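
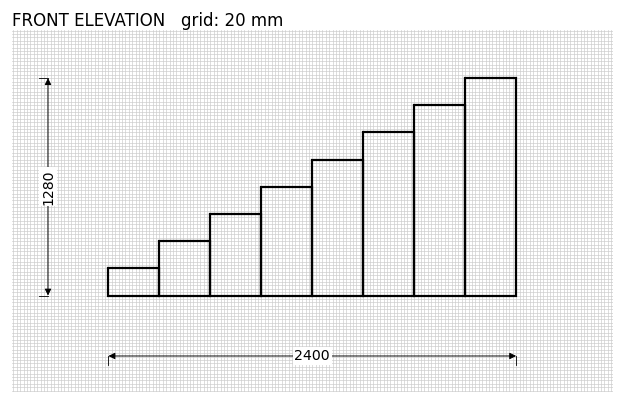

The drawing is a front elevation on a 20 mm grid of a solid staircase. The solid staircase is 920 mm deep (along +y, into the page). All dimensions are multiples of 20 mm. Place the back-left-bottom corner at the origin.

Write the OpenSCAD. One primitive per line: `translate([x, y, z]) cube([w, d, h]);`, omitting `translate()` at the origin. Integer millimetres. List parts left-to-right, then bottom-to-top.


cube([300, 920, 160]);
translate([300, 0, 0]) cube([300, 920, 320]);
translate([600, 0, 0]) cube([300, 920, 480]);
translate([900, 0, 0]) cube([300, 920, 640]);
translate([1200, 0, 0]) cube([300, 920, 800]);
translate([1500, 0, 0]) cube([300, 920, 960]);
translate([1800, 0, 0]) cube([300, 920, 1120]);
translate([2100, 0, 0]) cube([300, 920, 1280]);


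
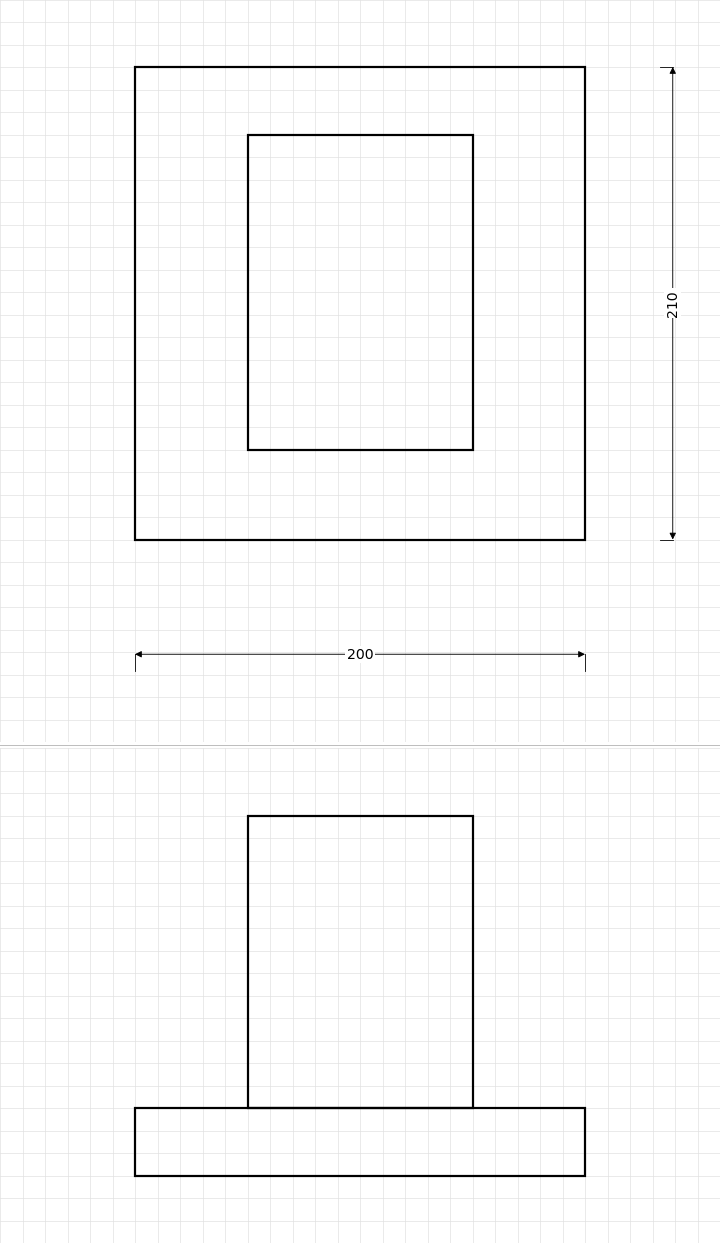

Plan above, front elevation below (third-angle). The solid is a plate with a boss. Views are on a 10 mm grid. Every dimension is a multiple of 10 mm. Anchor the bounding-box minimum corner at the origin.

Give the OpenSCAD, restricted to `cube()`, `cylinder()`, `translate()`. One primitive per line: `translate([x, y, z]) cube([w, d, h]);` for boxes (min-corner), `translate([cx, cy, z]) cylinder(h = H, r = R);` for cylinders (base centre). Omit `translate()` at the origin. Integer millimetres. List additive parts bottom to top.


cube([200, 210, 30]);
translate([50, 40, 30]) cube([100, 140, 130]);


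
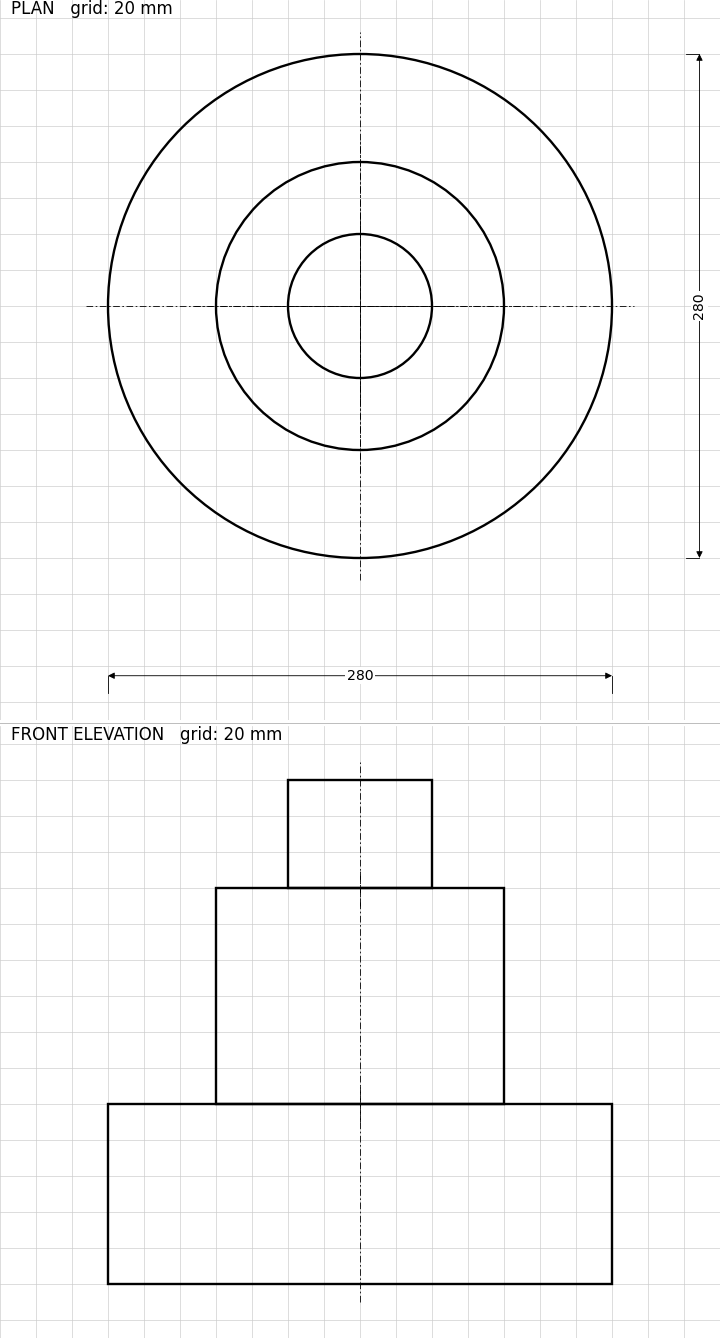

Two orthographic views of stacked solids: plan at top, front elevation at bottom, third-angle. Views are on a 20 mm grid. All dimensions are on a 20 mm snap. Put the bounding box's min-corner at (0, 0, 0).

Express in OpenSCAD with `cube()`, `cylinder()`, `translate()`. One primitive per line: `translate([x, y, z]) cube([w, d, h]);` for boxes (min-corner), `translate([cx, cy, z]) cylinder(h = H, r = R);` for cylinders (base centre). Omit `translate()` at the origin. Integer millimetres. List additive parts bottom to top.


translate([140, 140, 0]) cylinder(h = 100, r = 140);
translate([140, 140, 100]) cylinder(h = 120, r = 80);
translate([140, 140, 220]) cylinder(h = 60, r = 40);


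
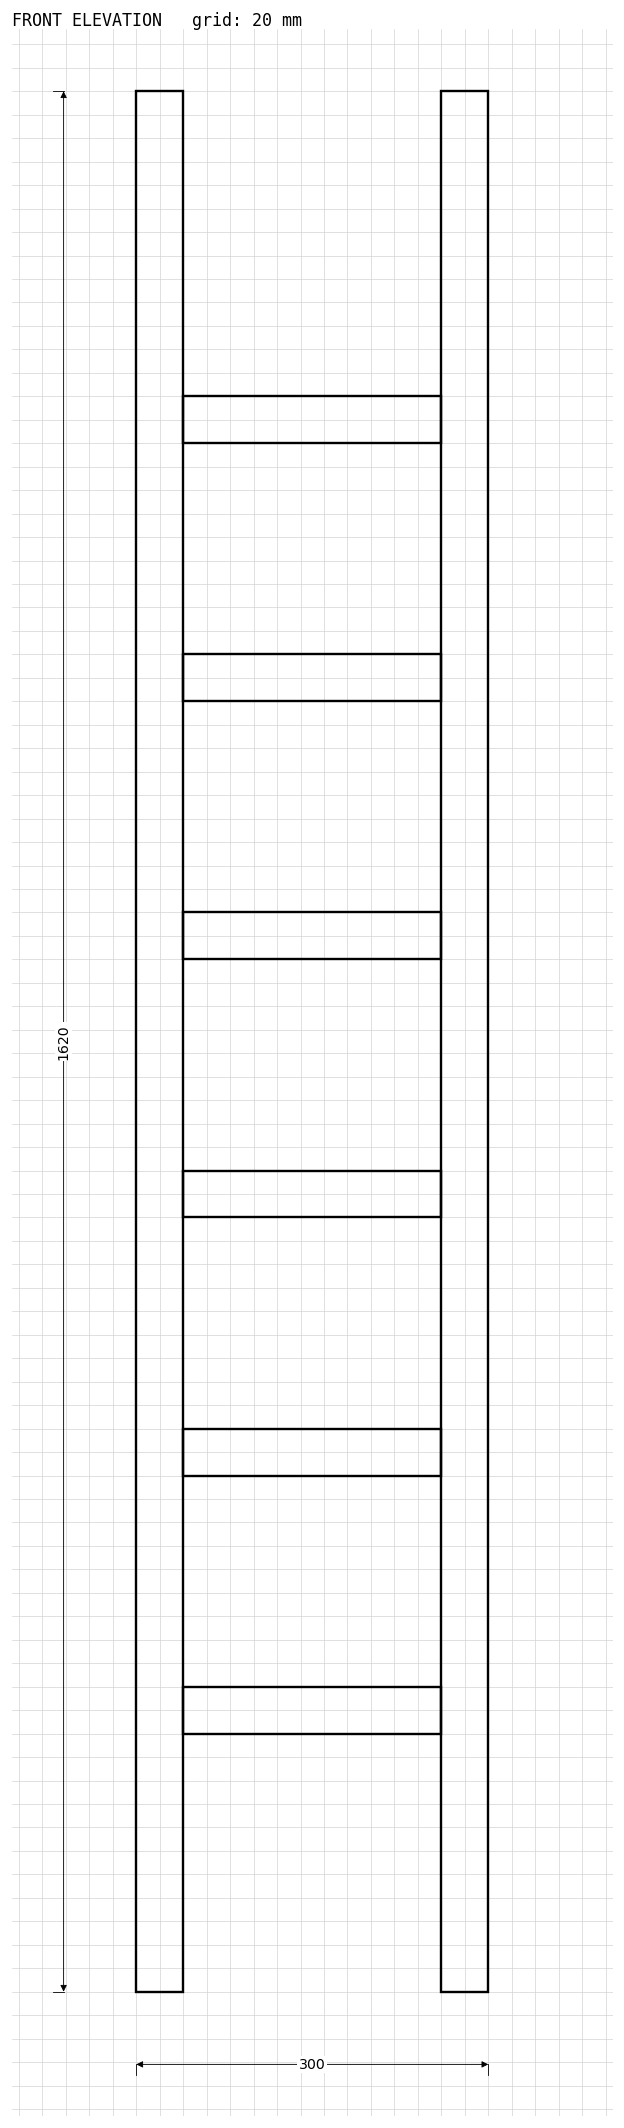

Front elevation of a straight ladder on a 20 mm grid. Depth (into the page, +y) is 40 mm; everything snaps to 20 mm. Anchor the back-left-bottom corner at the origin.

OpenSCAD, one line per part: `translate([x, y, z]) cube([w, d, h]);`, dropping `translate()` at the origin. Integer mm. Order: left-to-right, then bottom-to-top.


cube([40, 40, 1620]);
translate([40, 0, 220]) cube([220, 40, 40]);
translate([40, 0, 440]) cube([220, 40, 40]);
translate([40, 0, 660]) cube([220, 40, 40]);
translate([40, 0, 880]) cube([220, 40, 40]);
translate([40, 0, 1100]) cube([220, 40, 40]);
translate([40, 0, 1320]) cube([220, 40, 40]);
translate([260, 0, 0]) cube([40, 40, 1620]);


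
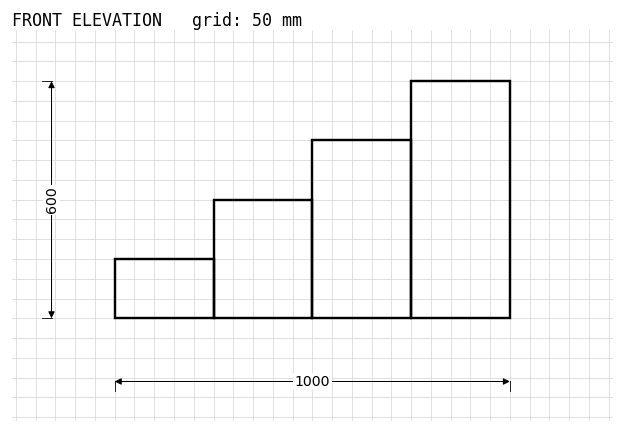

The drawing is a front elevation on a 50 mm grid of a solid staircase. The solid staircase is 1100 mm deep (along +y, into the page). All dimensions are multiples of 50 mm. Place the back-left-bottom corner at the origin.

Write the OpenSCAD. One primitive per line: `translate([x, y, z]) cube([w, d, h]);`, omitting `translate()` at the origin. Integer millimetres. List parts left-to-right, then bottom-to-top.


cube([250, 1100, 150]);
translate([250, 0, 0]) cube([250, 1100, 300]);
translate([500, 0, 0]) cube([250, 1100, 450]);
translate([750, 0, 0]) cube([250, 1100, 600]);


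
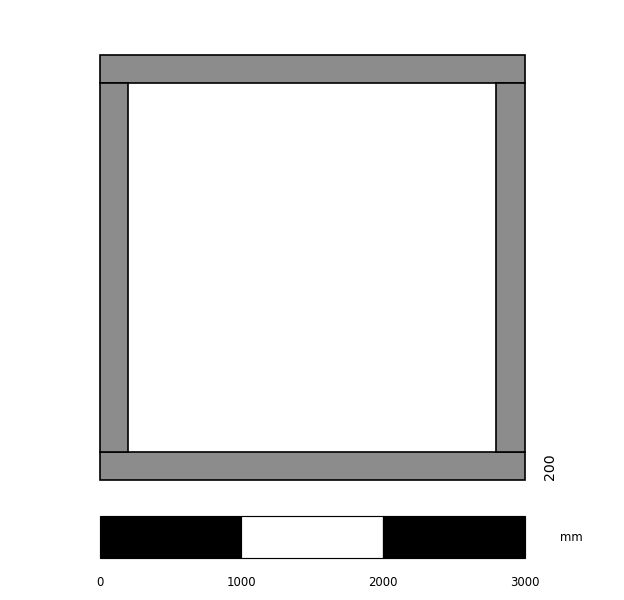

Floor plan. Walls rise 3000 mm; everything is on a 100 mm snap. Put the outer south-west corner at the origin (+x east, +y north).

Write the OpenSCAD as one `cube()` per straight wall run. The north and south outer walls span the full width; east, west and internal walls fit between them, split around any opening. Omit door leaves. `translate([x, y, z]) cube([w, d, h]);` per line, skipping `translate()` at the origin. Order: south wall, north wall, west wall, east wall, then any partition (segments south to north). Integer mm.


cube([3000, 200, 3000]);
translate([0, 2800, 0]) cube([3000, 200, 3000]);
translate([0, 200, 0]) cube([200, 2600, 3000]);
translate([2800, 200, 0]) cube([200, 2600, 3000]);


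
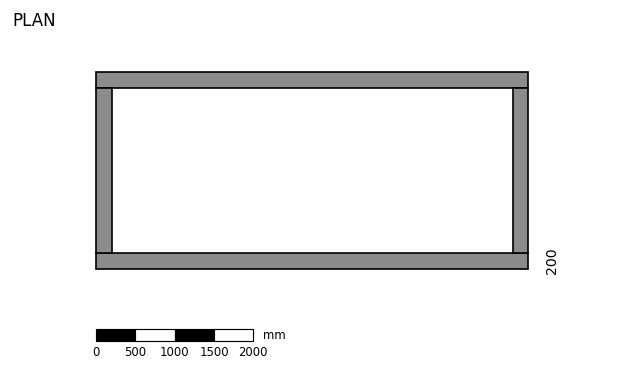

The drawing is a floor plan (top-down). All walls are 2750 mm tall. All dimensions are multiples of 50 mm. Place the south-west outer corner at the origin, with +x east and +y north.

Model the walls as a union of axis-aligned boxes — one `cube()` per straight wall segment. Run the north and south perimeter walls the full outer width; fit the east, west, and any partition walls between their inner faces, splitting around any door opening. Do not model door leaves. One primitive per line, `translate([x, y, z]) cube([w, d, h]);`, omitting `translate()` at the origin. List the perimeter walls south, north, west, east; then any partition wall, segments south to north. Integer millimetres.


cube([5500, 200, 2750]);
translate([0, 2300, 0]) cube([5500, 200, 2750]);
translate([0, 200, 0]) cube([200, 2100, 2750]);
translate([5300, 200, 0]) cube([200, 2100, 2750]);


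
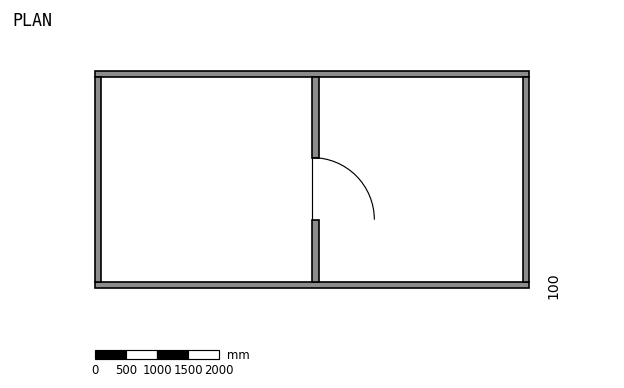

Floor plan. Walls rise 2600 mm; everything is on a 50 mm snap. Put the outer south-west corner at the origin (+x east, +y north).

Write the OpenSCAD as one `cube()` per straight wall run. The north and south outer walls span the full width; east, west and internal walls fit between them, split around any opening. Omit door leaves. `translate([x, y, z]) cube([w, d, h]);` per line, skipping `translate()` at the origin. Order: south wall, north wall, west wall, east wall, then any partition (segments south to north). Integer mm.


cube([7000, 100, 2600]);
translate([0, 3400, 0]) cube([7000, 100, 2600]);
translate([0, 100, 0]) cube([100, 3300, 2600]);
translate([6900, 100, 0]) cube([100, 3300, 2600]);
translate([3500, 100, 0]) cube([100, 1000, 2600]);
translate([3500, 2100, 0]) cube([100, 1300, 2600]);


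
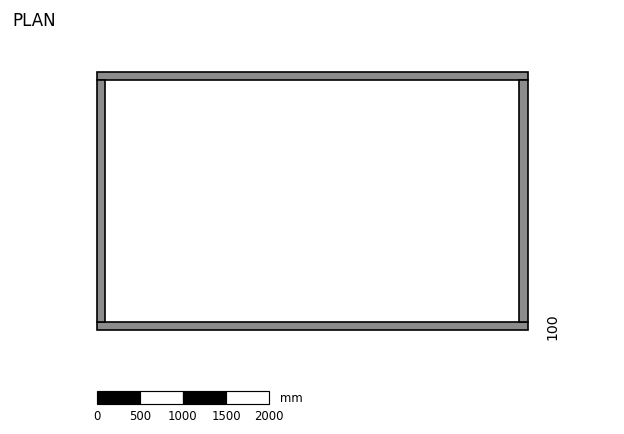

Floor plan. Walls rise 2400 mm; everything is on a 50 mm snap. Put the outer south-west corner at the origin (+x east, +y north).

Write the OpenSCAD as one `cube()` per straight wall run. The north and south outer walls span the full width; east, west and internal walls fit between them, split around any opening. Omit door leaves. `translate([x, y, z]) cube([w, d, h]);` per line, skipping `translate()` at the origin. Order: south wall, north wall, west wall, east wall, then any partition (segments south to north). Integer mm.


cube([5000, 100, 2400]);
translate([0, 2900, 0]) cube([5000, 100, 2400]);
translate([0, 100, 0]) cube([100, 2800, 2400]);
translate([4900, 100, 0]) cube([100, 2800, 2400]);


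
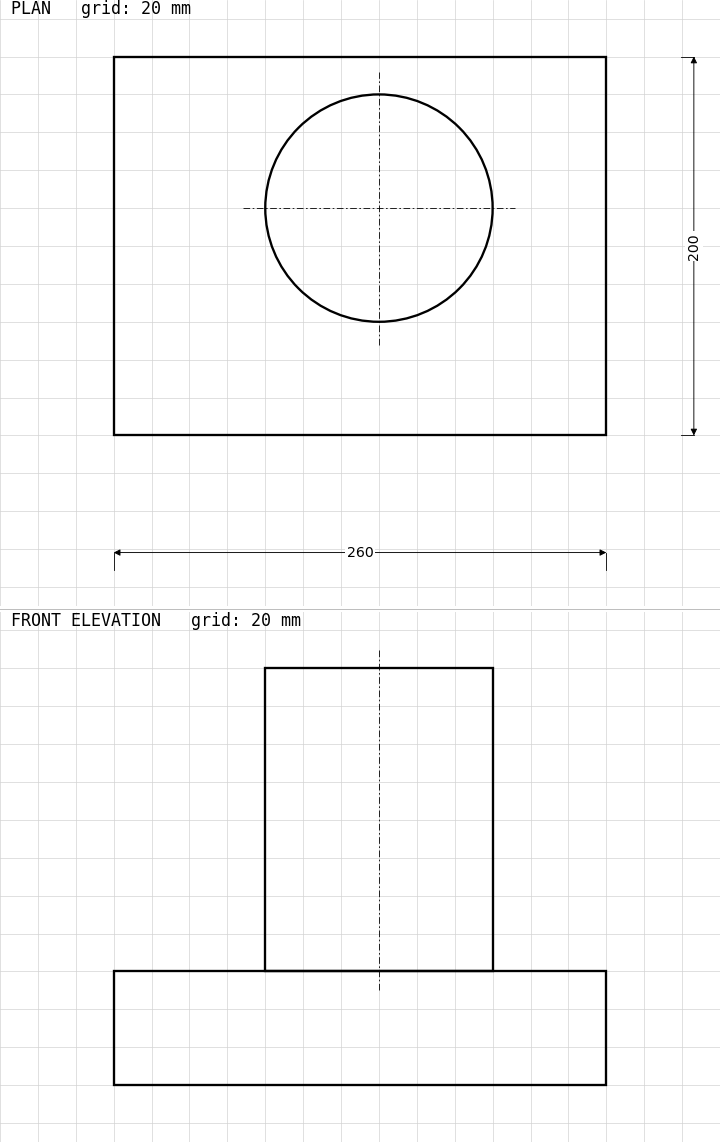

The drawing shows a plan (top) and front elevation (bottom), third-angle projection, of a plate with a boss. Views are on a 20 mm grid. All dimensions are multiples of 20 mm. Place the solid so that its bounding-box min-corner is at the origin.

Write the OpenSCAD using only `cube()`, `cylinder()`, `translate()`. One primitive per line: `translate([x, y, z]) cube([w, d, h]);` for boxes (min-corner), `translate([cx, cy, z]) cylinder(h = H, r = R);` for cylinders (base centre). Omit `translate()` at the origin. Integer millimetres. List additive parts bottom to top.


cube([260, 200, 60]);
translate([140, 120, 60]) cylinder(h = 160, r = 60);


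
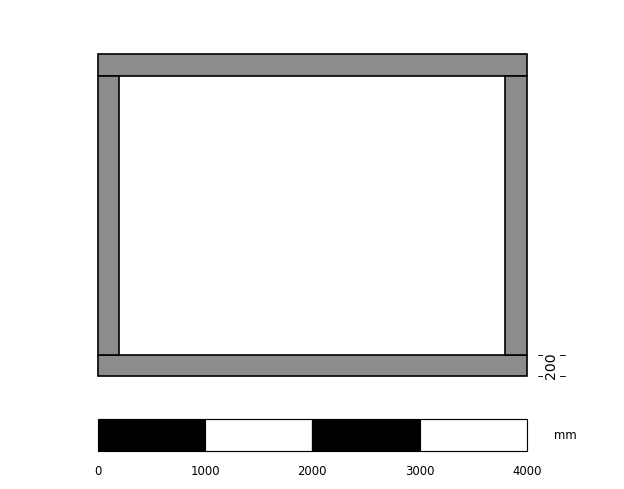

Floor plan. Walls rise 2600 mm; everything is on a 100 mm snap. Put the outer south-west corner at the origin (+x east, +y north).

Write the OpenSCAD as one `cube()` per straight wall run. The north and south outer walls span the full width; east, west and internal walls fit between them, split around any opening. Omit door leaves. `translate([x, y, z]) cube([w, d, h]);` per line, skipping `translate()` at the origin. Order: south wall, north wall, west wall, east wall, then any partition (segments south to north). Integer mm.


cube([4000, 200, 2600]);
translate([0, 2800, 0]) cube([4000, 200, 2600]);
translate([0, 200, 0]) cube([200, 2600, 2600]);
translate([3800, 200, 0]) cube([200, 2600, 2600]);


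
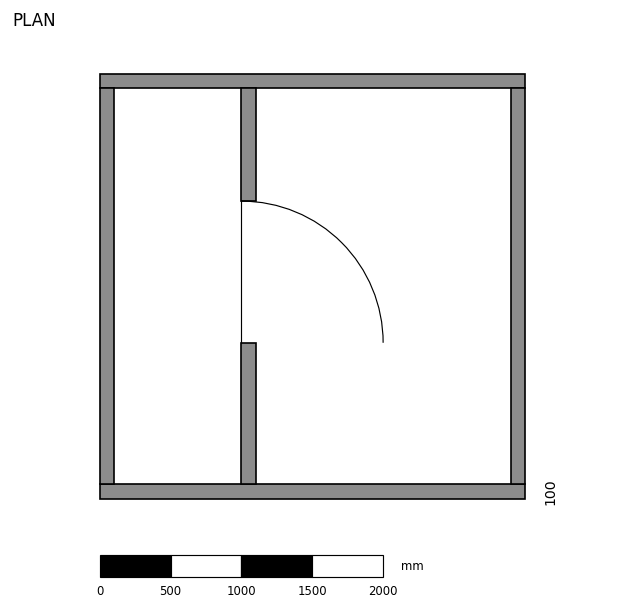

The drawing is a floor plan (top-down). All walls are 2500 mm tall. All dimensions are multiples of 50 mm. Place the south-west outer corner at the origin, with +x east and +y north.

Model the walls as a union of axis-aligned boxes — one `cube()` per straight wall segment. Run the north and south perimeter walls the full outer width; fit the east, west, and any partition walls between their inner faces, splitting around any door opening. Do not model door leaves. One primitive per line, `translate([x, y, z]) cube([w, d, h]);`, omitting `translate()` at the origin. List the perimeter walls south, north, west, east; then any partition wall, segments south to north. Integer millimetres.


cube([3000, 100, 2500]);
translate([0, 2900, 0]) cube([3000, 100, 2500]);
translate([0, 100, 0]) cube([100, 2800, 2500]);
translate([2900, 100, 0]) cube([100, 2800, 2500]);
translate([1000, 100, 0]) cube([100, 1000, 2500]);
translate([1000, 2100, 0]) cube([100, 800, 2500]);


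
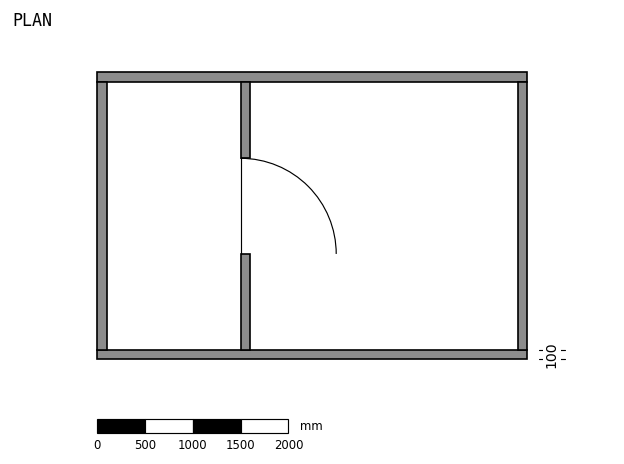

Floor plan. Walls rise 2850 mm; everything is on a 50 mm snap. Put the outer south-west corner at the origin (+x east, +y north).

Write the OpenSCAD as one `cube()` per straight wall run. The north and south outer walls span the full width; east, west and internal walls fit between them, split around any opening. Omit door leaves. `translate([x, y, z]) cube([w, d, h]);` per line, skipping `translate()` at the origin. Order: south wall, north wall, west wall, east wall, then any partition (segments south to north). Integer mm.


cube([4500, 100, 2850]);
translate([0, 2900, 0]) cube([4500, 100, 2850]);
translate([0, 100, 0]) cube([100, 2800, 2850]);
translate([4400, 100, 0]) cube([100, 2800, 2850]);
translate([1500, 100, 0]) cube([100, 1000, 2850]);
translate([1500, 2100, 0]) cube([100, 800, 2850]);


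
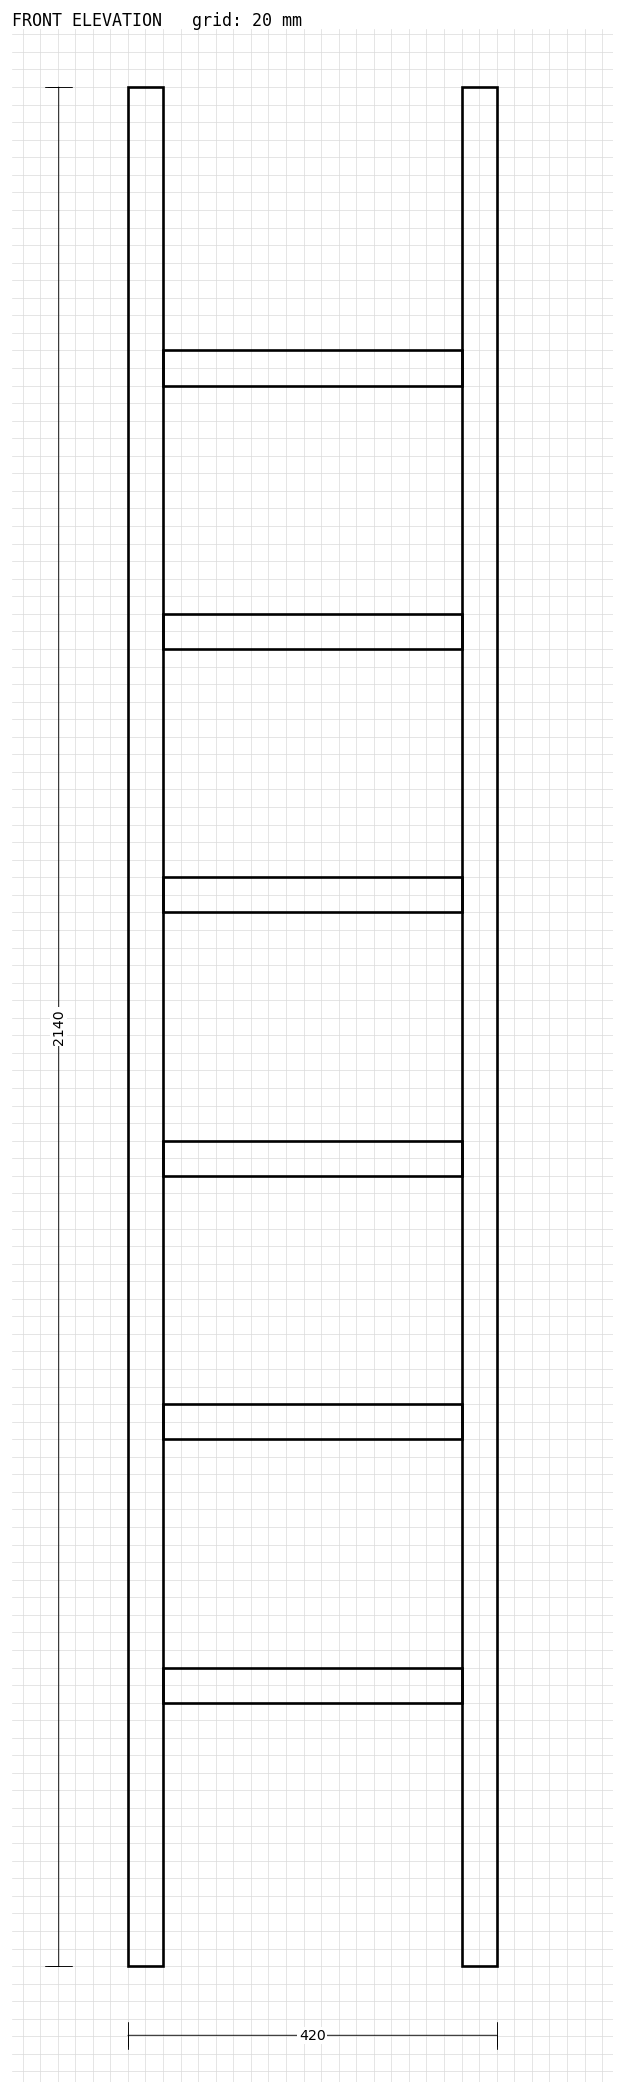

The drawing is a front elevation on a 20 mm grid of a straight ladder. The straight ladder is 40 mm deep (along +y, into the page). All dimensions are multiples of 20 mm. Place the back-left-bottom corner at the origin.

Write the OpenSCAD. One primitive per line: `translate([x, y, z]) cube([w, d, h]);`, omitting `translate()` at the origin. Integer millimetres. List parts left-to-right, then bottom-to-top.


cube([40, 40, 2140]);
translate([40, 0, 300]) cube([340, 40, 40]);
translate([40, 0, 600]) cube([340, 40, 40]);
translate([40, 0, 900]) cube([340, 40, 40]);
translate([40, 0, 1200]) cube([340, 40, 40]);
translate([40, 0, 1500]) cube([340, 40, 40]);
translate([40, 0, 1800]) cube([340, 40, 40]);
translate([380, 0, 0]) cube([40, 40, 2140]);


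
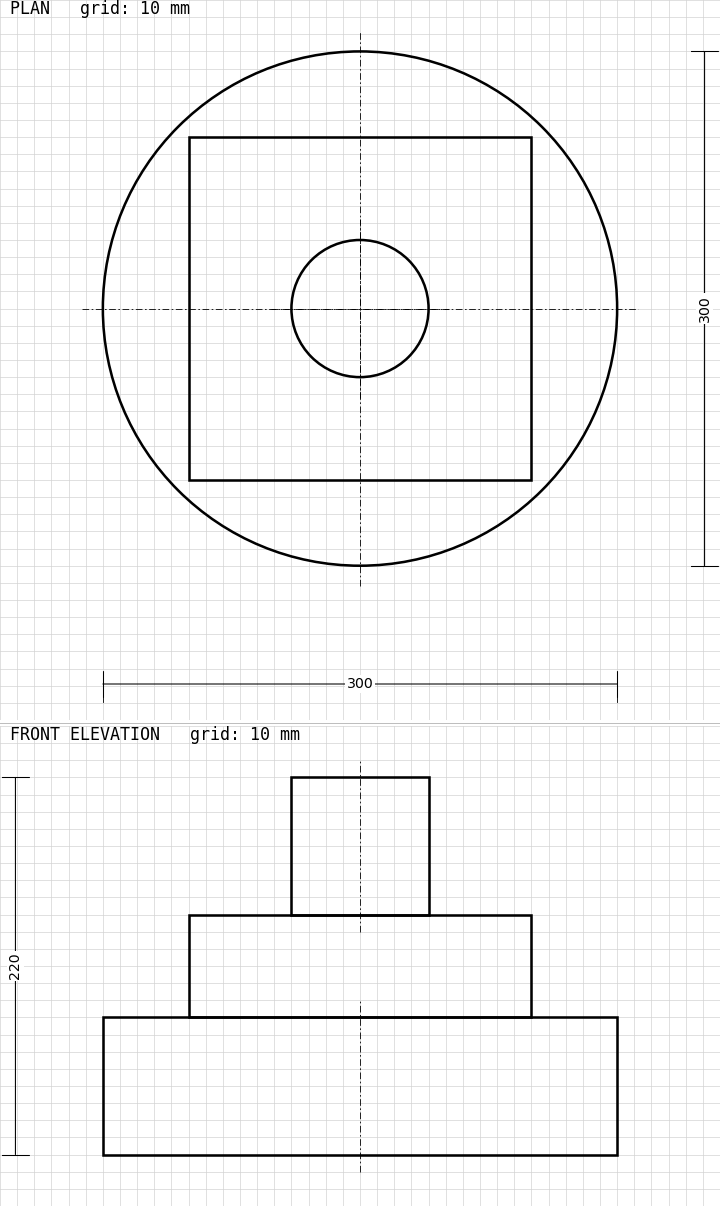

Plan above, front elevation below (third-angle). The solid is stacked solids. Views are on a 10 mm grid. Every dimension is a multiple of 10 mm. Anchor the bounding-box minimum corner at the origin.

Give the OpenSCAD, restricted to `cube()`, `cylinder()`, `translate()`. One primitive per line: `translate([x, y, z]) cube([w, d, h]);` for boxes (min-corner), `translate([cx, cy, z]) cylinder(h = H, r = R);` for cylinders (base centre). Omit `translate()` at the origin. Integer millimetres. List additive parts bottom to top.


translate([150, 150, 0]) cylinder(h = 80, r = 150);
translate([50, 50, 80]) cube([200, 200, 60]);
translate([150, 150, 140]) cylinder(h = 80, r = 40);


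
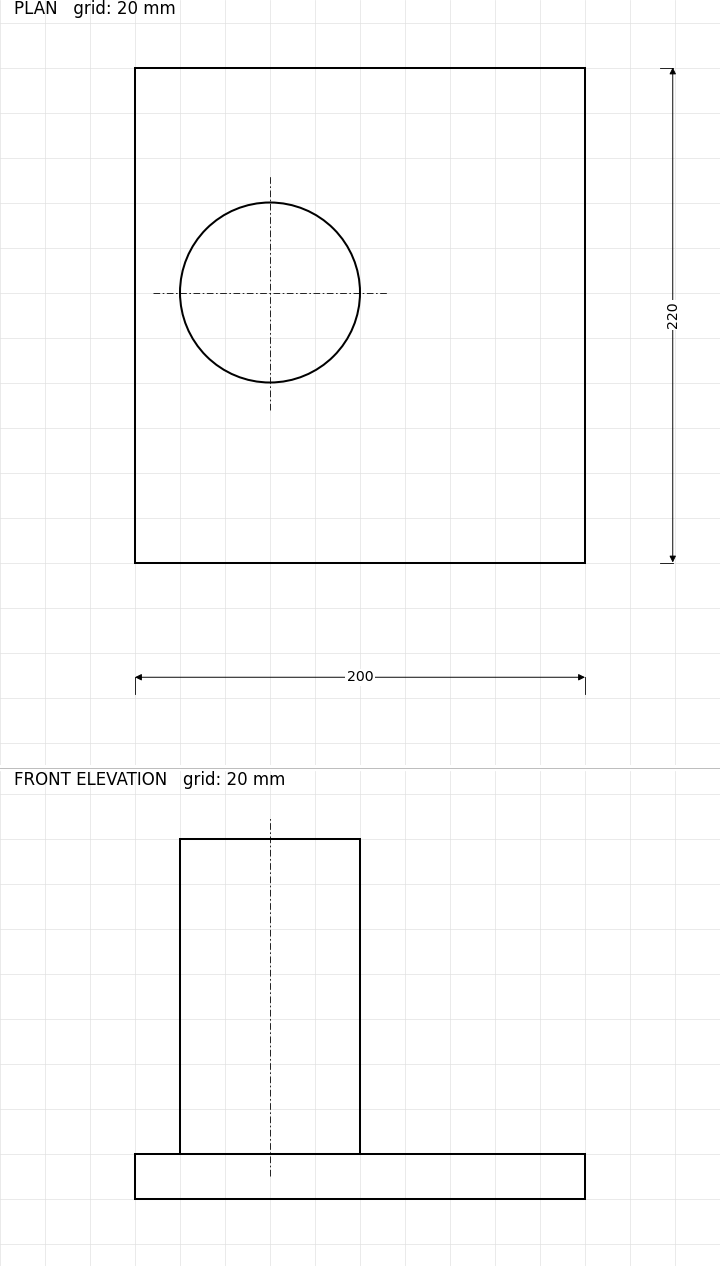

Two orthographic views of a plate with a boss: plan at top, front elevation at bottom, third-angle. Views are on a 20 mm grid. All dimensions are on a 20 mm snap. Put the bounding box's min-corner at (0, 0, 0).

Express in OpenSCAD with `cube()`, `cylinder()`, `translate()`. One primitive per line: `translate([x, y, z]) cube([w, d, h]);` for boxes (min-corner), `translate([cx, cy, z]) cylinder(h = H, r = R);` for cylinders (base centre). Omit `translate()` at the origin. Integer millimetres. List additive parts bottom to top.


cube([200, 220, 20]);
translate([60, 120, 20]) cylinder(h = 140, r = 40);


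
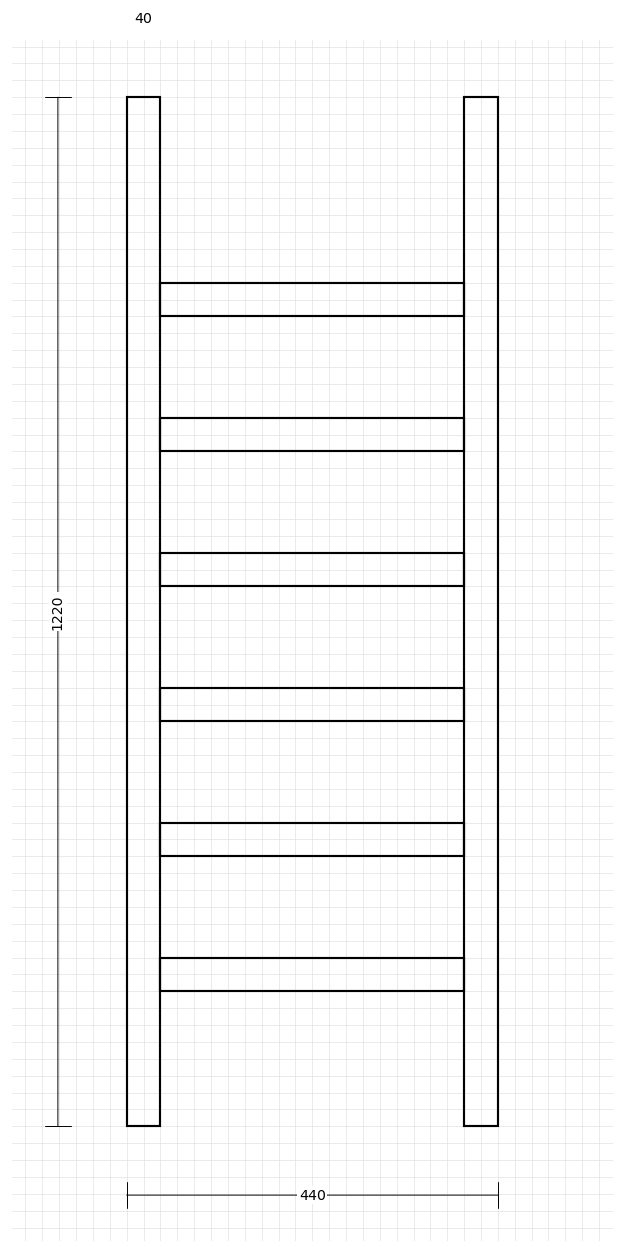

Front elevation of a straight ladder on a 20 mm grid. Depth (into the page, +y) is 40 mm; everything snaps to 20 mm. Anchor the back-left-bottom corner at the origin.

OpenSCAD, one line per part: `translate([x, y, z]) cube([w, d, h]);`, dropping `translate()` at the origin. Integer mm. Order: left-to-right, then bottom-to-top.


cube([40, 40, 1220]);
translate([40, 0, 160]) cube([360, 40, 40]);
translate([40, 0, 320]) cube([360, 40, 40]);
translate([40, 0, 480]) cube([360, 40, 40]);
translate([40, 0, 640]) cube([360, 40, 40]);
translate([40, 0, 800]) cube([360, 40, 40]);
translate([40, 0, 960]) cube([360, 40, 40]);
translate([400, 0, 0]) cube([40, 40, 1220]);


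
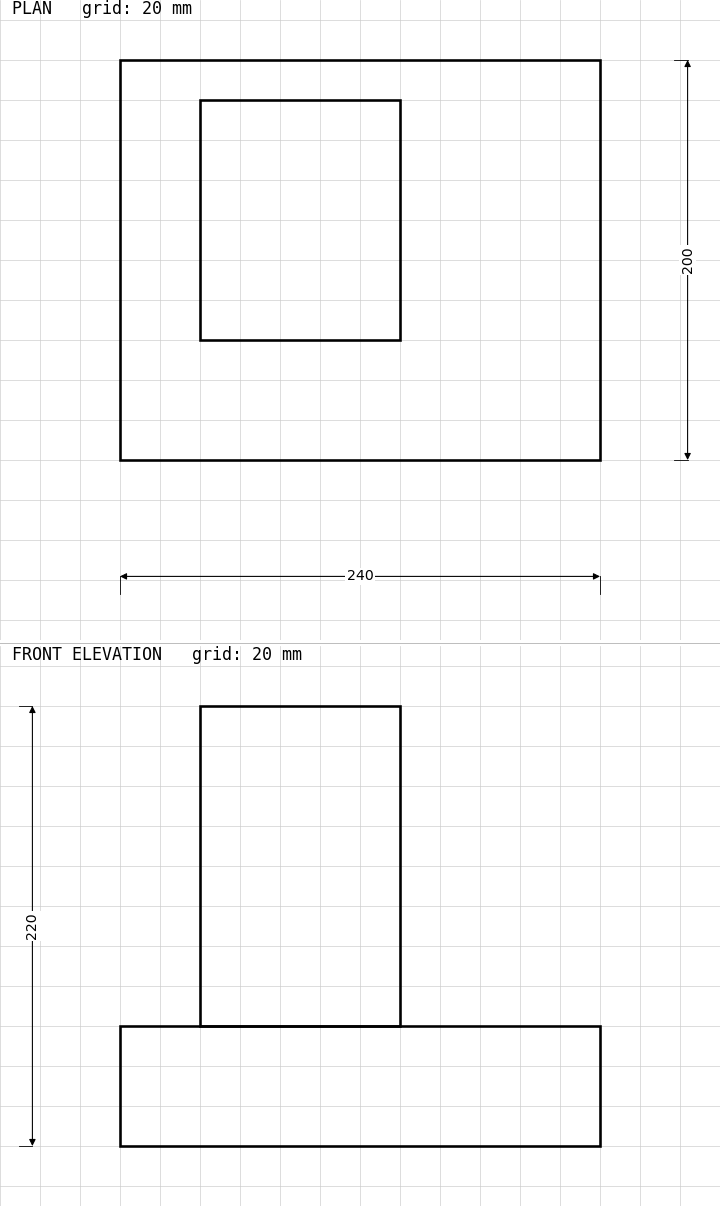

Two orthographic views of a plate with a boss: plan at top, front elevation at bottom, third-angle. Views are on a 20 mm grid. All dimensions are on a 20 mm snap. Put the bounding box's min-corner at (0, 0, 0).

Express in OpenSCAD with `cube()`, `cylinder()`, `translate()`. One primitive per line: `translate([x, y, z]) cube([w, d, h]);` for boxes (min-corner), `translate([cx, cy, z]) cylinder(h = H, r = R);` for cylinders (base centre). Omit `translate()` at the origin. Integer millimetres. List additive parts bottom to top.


cube([240, 200, 60]);
translate([40, 60, 60]) cube([100, 120, 160]);


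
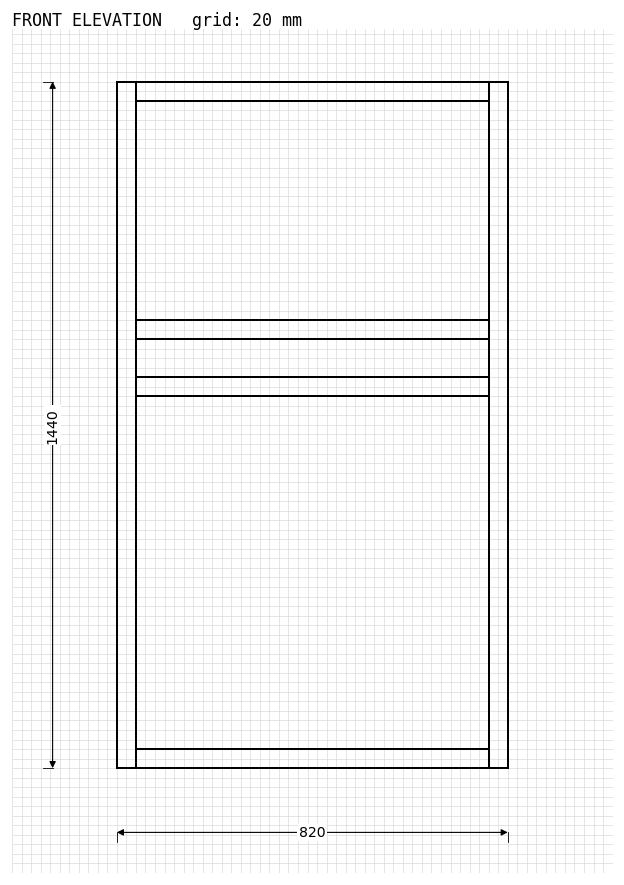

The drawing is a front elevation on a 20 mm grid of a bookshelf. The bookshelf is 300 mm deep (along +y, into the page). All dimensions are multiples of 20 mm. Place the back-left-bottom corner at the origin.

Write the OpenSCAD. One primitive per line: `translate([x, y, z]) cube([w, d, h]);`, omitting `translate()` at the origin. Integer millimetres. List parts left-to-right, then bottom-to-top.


cube([40, 300, 1440]);
translate([40, 0, 0]) cube([740, 300, 40]);
translate([40, 0, 780]) cube([740, 300, 40]);
translate([40, 0, 900]) cube([740, 300, 40]);
translate([40, 0, 1400]) cube([740, 300, 40]);
translate([780, 0, 0]) cube([40, 300, 1440]);


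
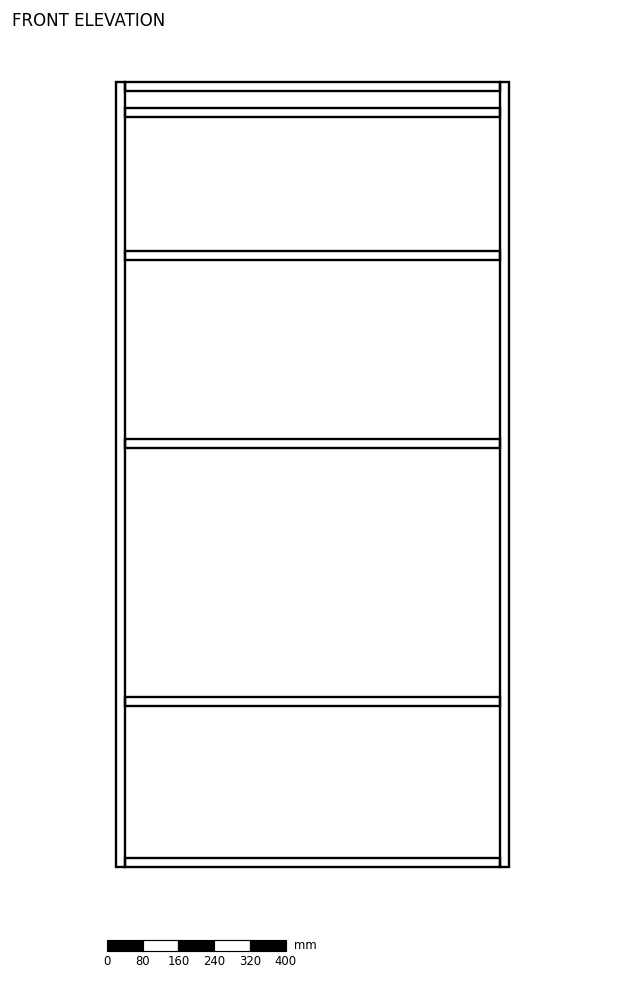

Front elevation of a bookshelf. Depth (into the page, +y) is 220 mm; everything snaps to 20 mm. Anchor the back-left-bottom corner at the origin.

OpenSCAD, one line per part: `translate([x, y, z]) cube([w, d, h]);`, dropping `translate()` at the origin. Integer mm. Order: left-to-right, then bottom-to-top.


cube([20, 220, 1760]);
translate([20, 0, 0]) cube([840, 220, 20]);
translate([20, 0, 360]) cube([840, 220, 20]);
translate([20, 0, 940]) cube([840, 220, 20]);
translate([20, 0, 1360]) cube([840, 220, 20]);
translate([20, 0, 1680]) cube([840, 220, 20]);
translate([20, 0, 1740]) cube([840, 220, 20]);
translate([860, 0, 0]) cube([20, 220, 1760]);


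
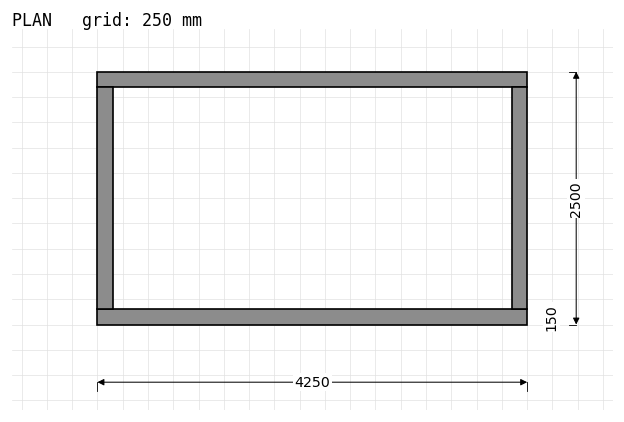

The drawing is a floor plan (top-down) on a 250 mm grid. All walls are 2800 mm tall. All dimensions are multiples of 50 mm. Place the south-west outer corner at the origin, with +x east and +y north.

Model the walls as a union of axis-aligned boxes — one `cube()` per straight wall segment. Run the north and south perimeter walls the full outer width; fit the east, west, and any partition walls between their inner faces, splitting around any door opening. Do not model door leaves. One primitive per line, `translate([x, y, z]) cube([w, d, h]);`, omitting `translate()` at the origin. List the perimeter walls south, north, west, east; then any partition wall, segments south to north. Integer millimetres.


cube([4250, 150, 2800]);
translate([0, 2350, 0]) cube([4250, 150, 2800]);
translate([0, 150, 0]) cube([150, 2200, 2800]);
translate([4100, 150, 0]) cube([150, 2200, 2800]);


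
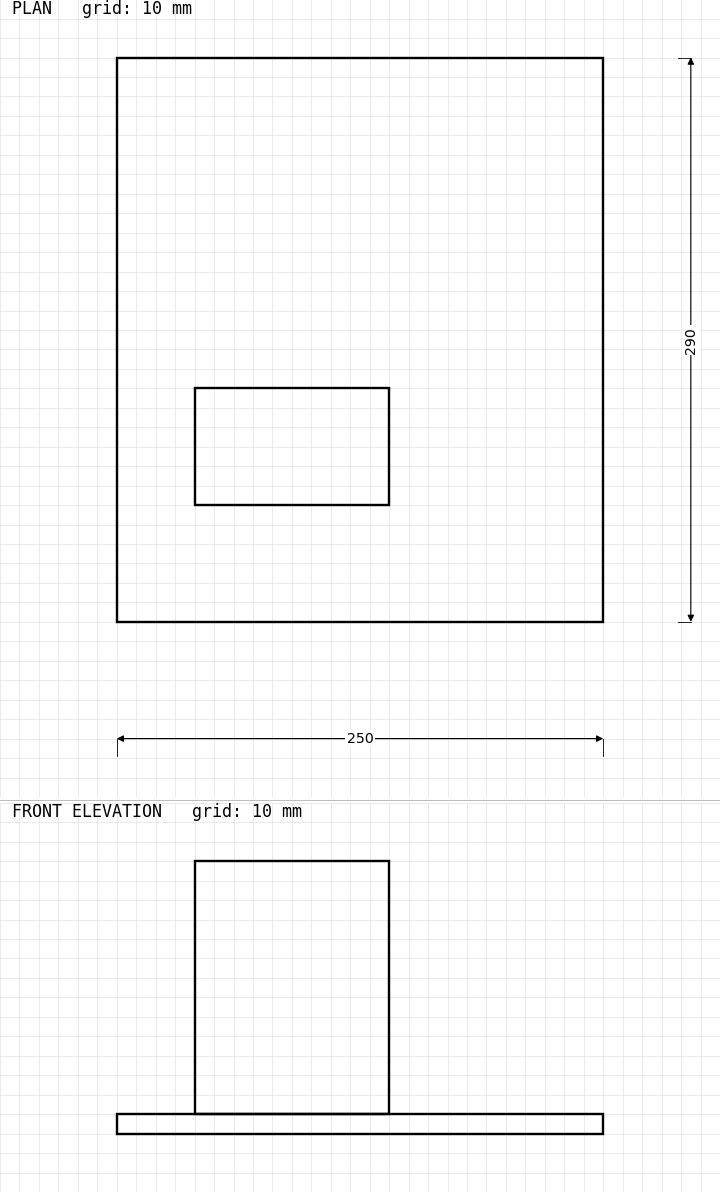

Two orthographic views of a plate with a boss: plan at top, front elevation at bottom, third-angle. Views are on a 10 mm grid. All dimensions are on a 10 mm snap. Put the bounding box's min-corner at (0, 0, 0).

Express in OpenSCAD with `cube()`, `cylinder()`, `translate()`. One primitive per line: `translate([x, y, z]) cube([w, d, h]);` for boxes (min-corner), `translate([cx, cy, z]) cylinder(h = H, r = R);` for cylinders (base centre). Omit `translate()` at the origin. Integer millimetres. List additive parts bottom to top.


cube([250, 290, 10]);
translate([40, 60, 10]) cube([100, 60, 130]);


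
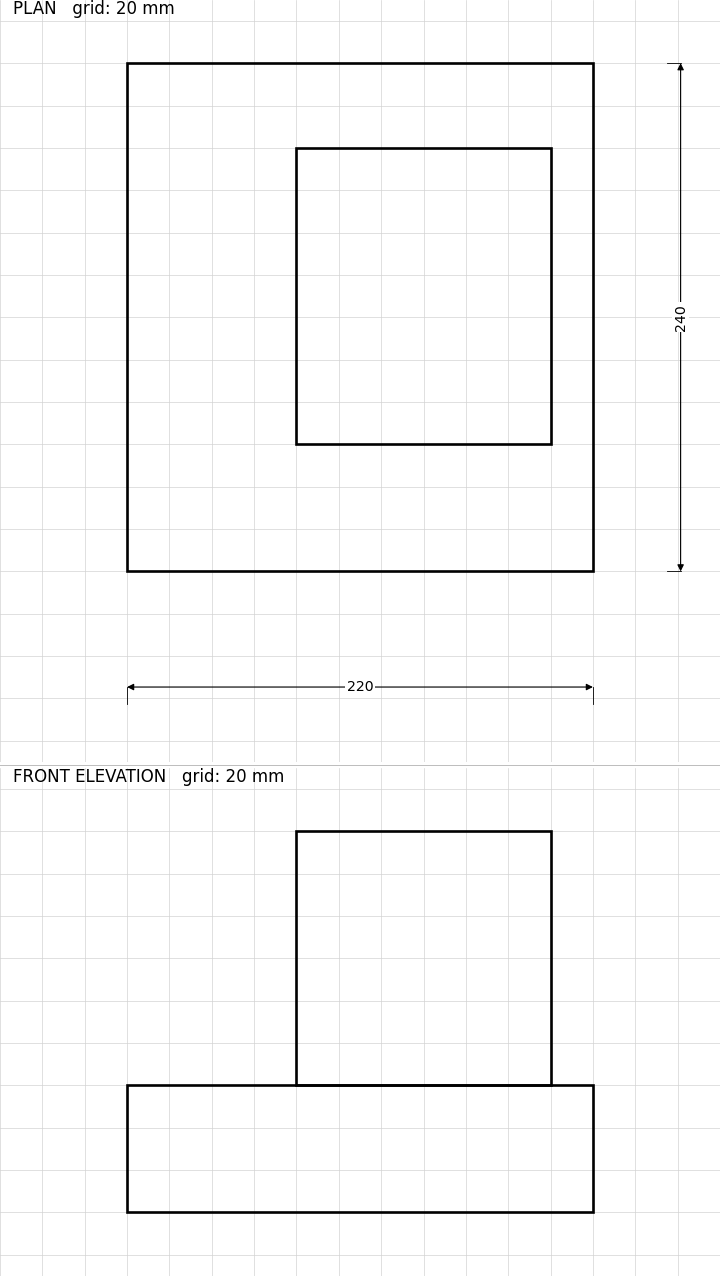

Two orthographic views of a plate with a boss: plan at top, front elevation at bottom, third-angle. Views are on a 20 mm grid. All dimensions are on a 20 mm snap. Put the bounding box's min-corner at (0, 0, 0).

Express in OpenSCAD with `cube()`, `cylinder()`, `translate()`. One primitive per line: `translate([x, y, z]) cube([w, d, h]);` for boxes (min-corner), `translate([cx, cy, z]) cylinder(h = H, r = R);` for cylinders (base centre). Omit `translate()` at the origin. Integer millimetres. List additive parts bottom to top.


cube([220, 240, 60]);
translate([80, 60, 60]) cube([120, 140, 120]);


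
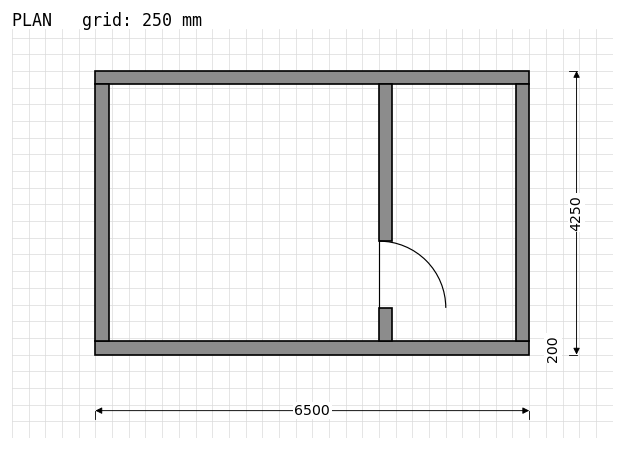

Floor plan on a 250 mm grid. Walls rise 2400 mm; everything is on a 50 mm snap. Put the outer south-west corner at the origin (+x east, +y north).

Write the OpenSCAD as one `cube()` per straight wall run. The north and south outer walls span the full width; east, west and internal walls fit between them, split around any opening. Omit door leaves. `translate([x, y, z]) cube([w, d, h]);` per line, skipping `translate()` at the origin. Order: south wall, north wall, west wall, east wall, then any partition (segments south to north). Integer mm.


cube([6500, 200, 2400]);
translate([0, 4050, 0]) cube([6500, 200, 2400]);
translate([0, 200, 0]) cube([200, 3850, 2400]);
translate([6300, 200, 0]) cube([200, 3850, 2400]);
translate([4250, 200, 0]) cube([200, 500, 2400]);
translate([4250, 1700, 0]) cube([200, 2350, 2400]);


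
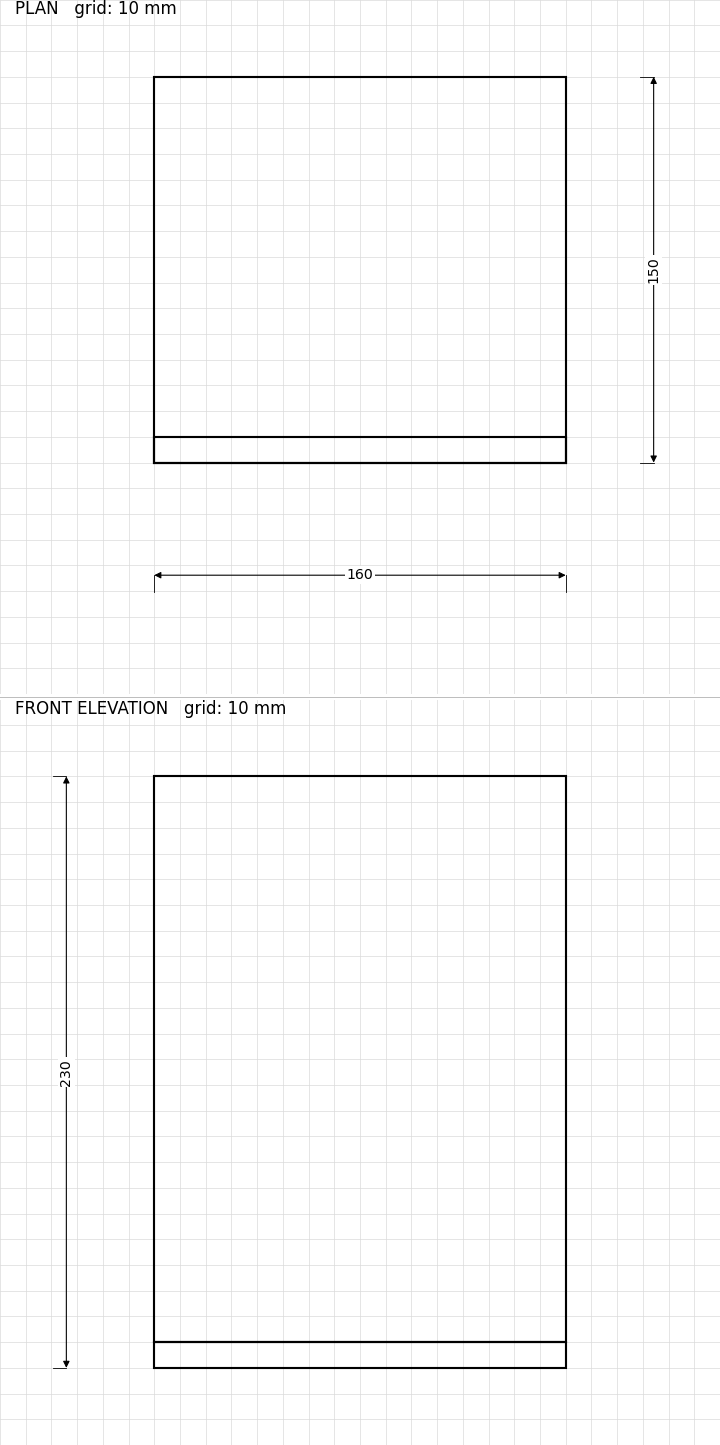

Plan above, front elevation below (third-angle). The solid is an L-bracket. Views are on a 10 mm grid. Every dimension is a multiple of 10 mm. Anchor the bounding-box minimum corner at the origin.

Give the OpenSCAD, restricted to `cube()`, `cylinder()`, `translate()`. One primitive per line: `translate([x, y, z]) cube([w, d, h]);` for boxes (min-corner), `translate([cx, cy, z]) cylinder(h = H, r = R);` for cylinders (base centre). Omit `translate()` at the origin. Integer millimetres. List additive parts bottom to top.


cube([160, 150, 10]);
translate([0, 0, 10]) cube([160, 10, 220]);


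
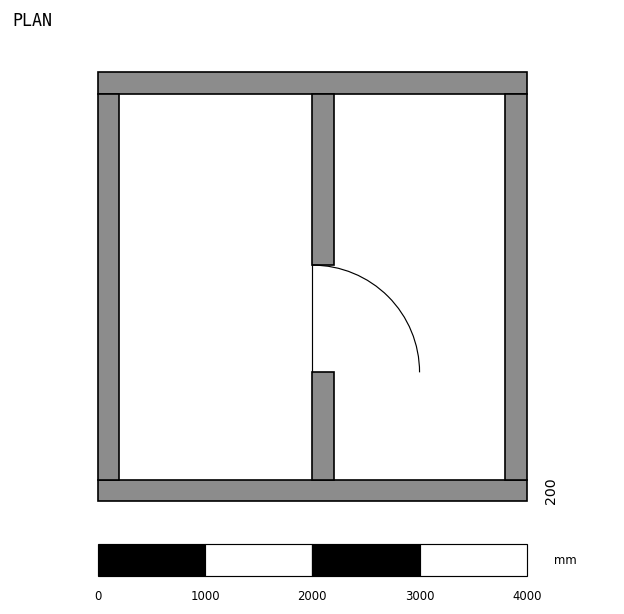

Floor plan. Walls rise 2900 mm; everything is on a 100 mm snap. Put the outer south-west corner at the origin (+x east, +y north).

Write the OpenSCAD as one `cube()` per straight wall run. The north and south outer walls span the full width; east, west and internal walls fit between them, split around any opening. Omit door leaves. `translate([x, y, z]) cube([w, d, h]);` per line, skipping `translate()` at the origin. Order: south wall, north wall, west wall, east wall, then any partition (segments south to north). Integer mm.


cube([4000, 200, 2900]);
translate([0, 3800, 0]) cube([4000, 200, 2900]);
translate([0, 200, 0]) cube([200, 3600, 2900]);
translate([3800, 200, 0]) cube([200, 3600, 2900]);
translate([2000, 200, 0]) cube([200, 1000, 2900]);
translate([2000, 2200, 0]) cube([200, 1600, 2900]);


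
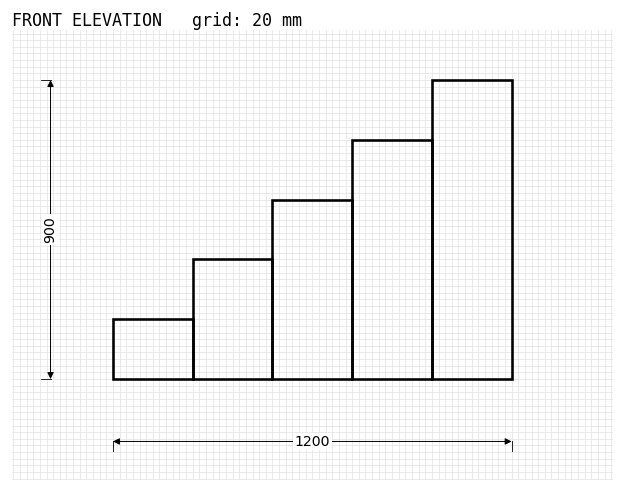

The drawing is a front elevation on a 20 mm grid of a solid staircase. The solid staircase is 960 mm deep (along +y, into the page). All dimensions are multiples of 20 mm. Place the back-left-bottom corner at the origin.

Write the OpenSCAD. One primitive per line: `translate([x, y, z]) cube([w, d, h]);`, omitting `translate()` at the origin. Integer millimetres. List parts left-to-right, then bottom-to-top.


cube([240, 960, 180]);
translate([240, 0, 0]) cube([240, 960, 360]);
translate([480, 0, 0]) cube([240, 960, 540]);
translate([720, 0, 0]) cube([240, 960, 720]);
translate([960, 0, 0]) cube([240, 960, 900]);


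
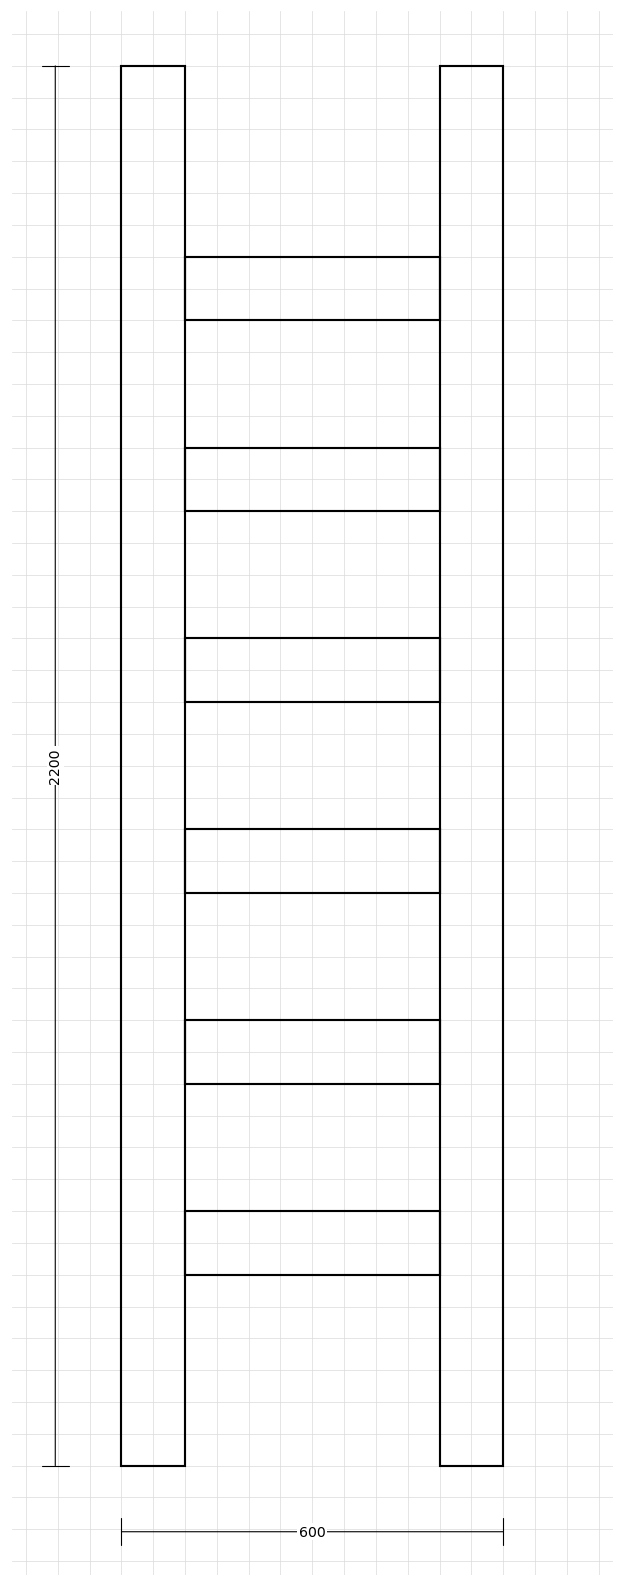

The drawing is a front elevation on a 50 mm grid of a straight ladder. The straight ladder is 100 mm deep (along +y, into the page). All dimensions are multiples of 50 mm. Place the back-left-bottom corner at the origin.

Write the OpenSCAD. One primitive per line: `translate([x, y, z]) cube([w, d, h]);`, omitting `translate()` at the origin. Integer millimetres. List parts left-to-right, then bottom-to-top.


cube([100, 100, 2200]);
translate([100, 0, 300]) cube([400, 100, 100]);
translate([100, 0, 600]) cube([400, 100, 100]);
translate([100, 0, 900]) cube([400, 100, 100]);
translate([100, 0, 1200]) cube([400, 100, 100]);
translate([100, 0, 1500]) cube([400, 100, 100]);
translate([100, 0, 1800]) cube([400, 100, 100]);
translate([500, 0, 0]) cube([100, 100, 2200]);


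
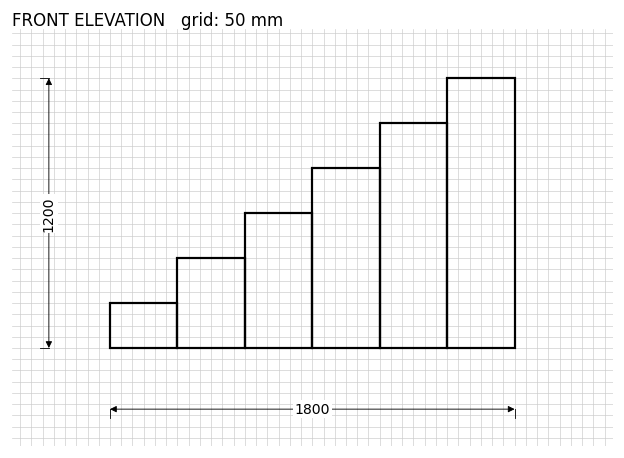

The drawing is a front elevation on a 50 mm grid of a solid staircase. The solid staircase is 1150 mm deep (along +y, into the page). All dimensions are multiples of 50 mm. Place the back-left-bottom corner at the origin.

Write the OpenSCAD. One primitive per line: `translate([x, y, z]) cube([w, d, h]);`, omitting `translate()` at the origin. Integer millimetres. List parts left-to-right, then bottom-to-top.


cube([300, 1150, 200]);
translate([300, 0, 0]) cube([300, 1150, 400]);
translate([600, 0, 0]) cube([300, 1150, 600]);
translate([900, 0, 0]) cube([300, 1150, 800]);
translate([1200, 0, 0]) cube([300, 1150, 1000]);
translate([1500, 0, 0]) cube([300, 1150, 1200]);


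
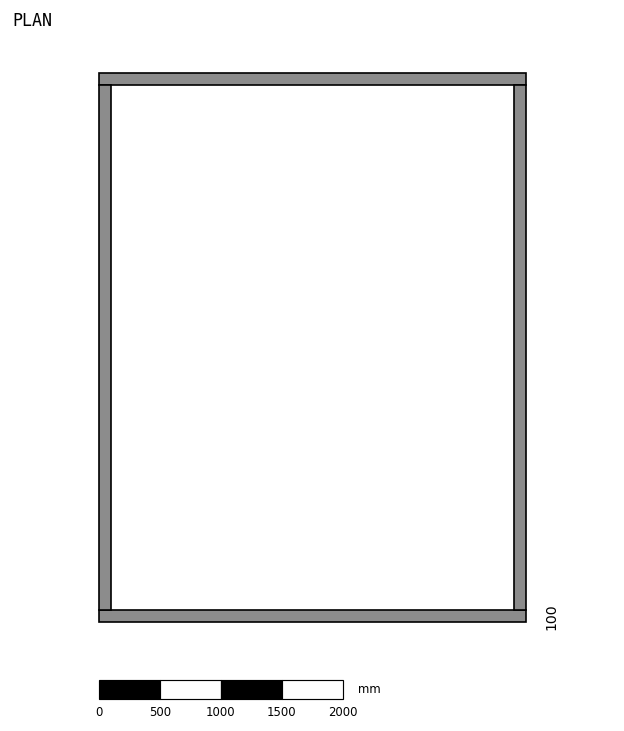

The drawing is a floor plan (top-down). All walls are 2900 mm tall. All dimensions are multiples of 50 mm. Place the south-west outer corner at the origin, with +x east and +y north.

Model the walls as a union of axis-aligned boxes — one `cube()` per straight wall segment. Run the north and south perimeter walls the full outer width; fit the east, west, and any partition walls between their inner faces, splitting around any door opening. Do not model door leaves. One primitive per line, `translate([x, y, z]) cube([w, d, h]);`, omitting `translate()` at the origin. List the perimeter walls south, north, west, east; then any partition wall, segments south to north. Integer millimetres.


cube([3500, 100, 2900]);
translate([0, 4400, 0]) cube([3500, 100, 2900]);
translate([0, 100, 0]) cube([100, 4300, 2900]);
translate([3400, 100, 0]) cube([100, 4300, 2900]);


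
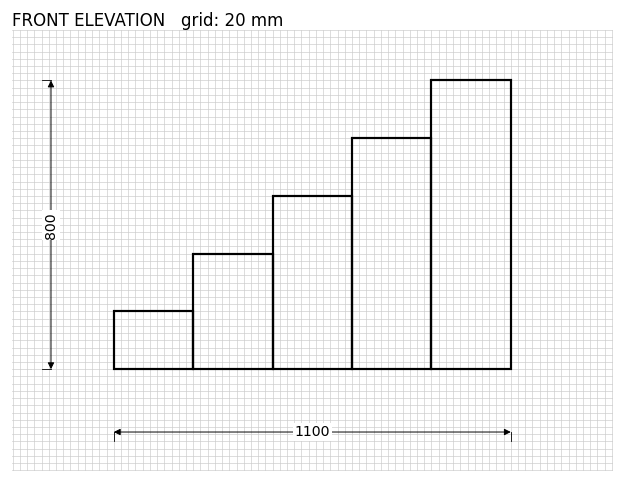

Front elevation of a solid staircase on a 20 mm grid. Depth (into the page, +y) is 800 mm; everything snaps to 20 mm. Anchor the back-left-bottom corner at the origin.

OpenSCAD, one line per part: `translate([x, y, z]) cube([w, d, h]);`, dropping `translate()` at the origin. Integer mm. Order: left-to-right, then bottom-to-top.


cube([220, 800, 160]);
translate([220, 0, 0]) cube([220, 800, 320]);
translate([440, 0, 0]) cube([220, 800, 480]);
translate([660, 0, 0]) cube([220, 800, 640]);
translate([880, 0, 0]) cube([220, 800, 800]);


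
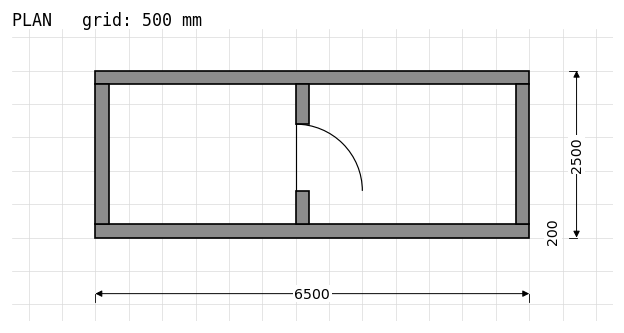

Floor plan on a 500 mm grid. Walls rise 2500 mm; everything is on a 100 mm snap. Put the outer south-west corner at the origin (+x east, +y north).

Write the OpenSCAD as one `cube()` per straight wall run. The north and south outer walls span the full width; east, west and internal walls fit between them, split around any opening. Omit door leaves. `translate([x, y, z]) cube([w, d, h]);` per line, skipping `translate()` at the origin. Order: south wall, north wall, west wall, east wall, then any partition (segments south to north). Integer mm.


cube([6500, 200, 2500]);
translate([0, 2300, 0]) cube([6500, 200, 2500]);
translate([0, 200, 0]) cube([200, 2100, 2500]);
translate([6300, 200, 0]) cube([200, 2100, 2500]);
translate([3000, 200, 0]) cube([200, 500, 2500]);
translate([3000, 1700, 0]) cube([200, 600, 2500]);


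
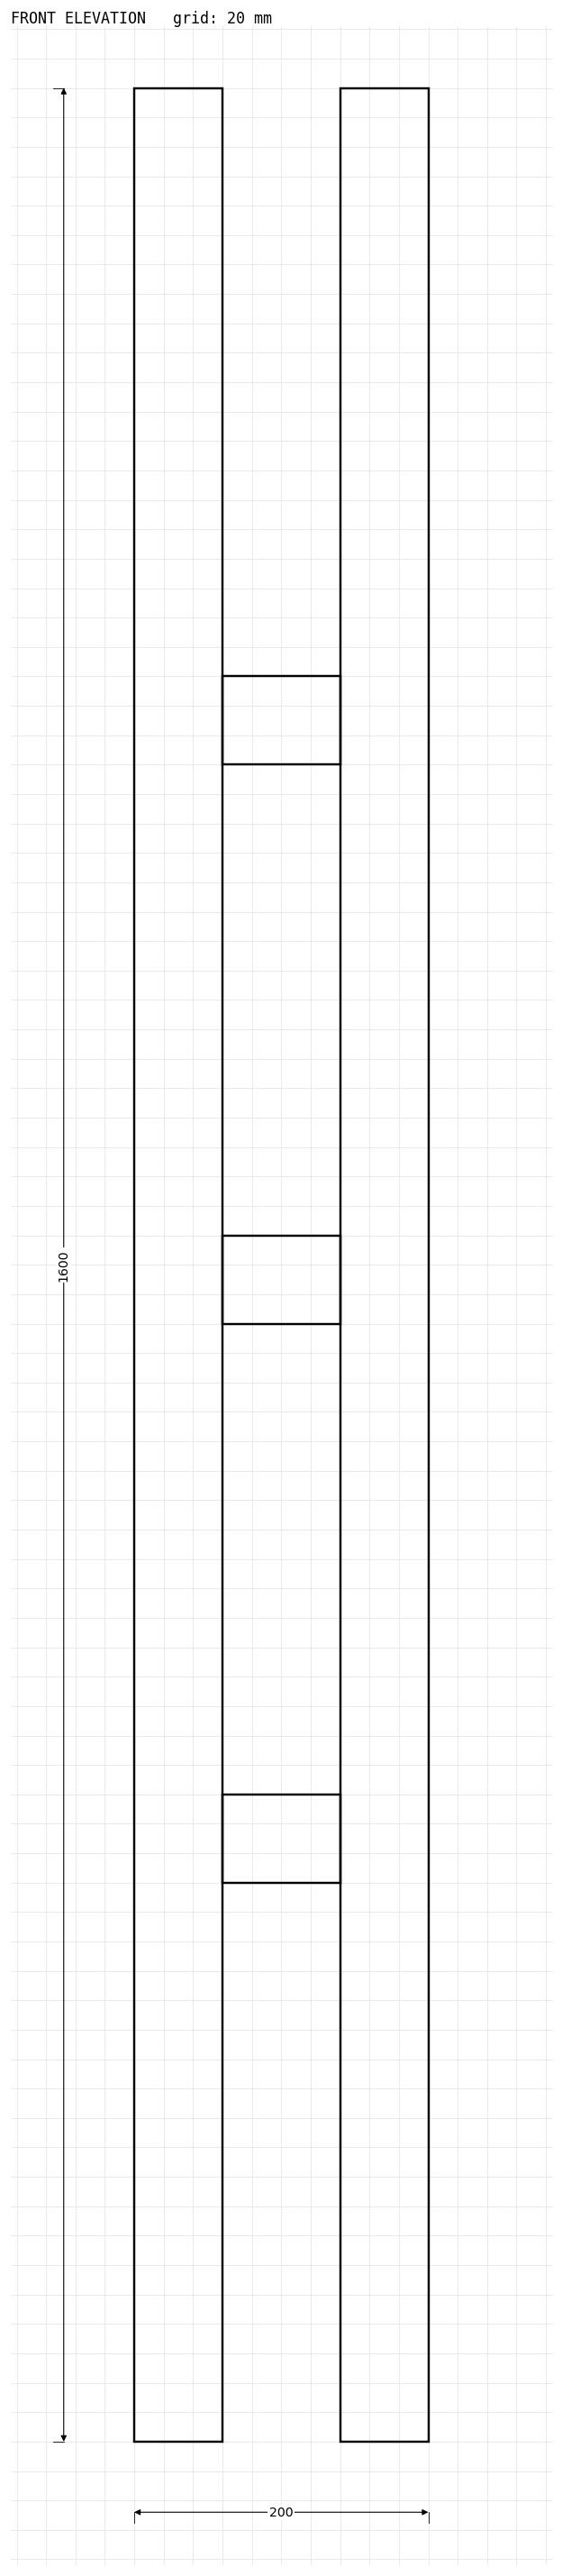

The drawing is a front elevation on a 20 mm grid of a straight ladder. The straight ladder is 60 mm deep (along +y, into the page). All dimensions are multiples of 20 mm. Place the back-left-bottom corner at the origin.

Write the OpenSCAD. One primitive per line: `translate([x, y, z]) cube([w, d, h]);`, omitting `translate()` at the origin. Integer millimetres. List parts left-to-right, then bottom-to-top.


cube([60, 60, 1600]);
translate([60, 0, 380]) cube([80, 60, 60]);
translate([60, 0, 760]) cube([80, 60, 60]);
translate([60, 0, 1140]) cube([80, 60, 60]);
translate([140, 0, 0]) cube([60, 60, 1600]);


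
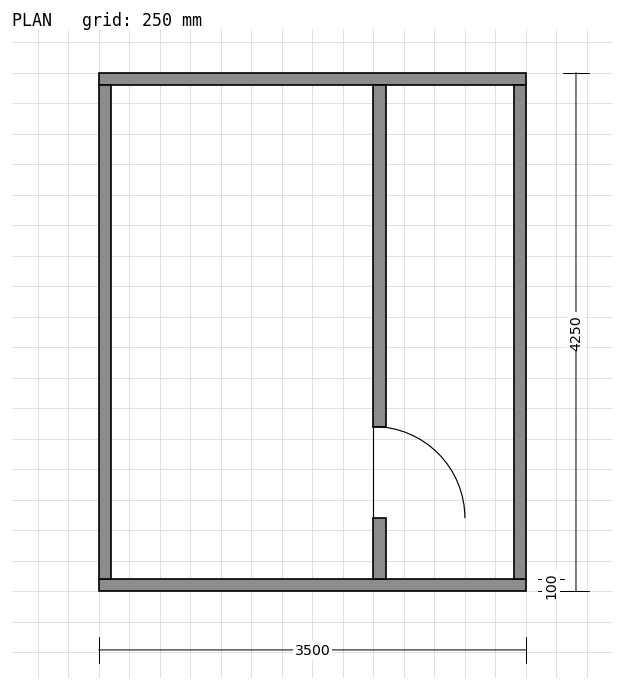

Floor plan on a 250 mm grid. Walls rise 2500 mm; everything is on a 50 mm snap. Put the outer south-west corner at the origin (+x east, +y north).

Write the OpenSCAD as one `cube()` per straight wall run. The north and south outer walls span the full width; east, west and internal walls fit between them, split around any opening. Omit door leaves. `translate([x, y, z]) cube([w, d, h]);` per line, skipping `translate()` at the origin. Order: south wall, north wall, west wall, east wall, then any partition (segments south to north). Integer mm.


cube([3500, 100, 2500]);
translate([0, 4150, 0]) cube([3500, 100, 2500]);
translate([0, 100, 0]) cube([100, 4050, 2500]);
translate([3400, 100, 0]) cube([100, 4050, 2500]);
translate([2250, 100, 0]) cube([100, 500, 2500]);
translate([2250, 1350, 0]) cube([100, 2800, 2500]);


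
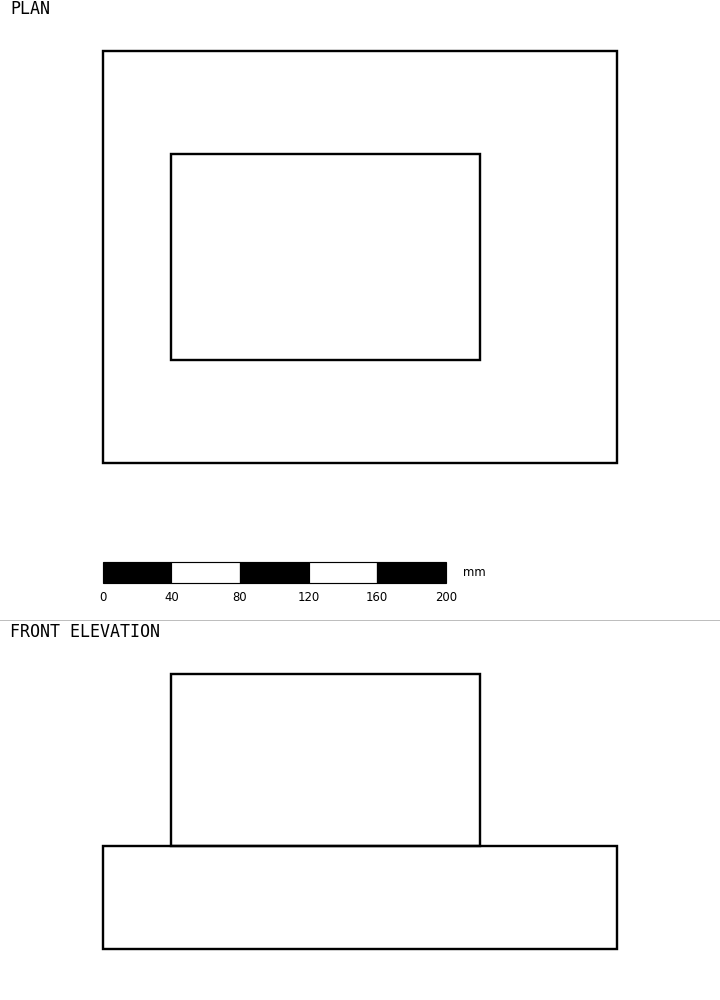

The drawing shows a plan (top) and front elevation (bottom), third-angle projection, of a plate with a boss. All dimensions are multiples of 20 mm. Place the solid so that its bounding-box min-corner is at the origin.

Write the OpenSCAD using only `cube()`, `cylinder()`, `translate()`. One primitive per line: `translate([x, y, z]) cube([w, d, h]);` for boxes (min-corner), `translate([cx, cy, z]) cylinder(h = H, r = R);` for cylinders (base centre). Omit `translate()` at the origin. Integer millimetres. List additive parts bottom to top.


cube([300, 240, 60]);
translate([40, 60, 60]) cube([180, 120, 100]);


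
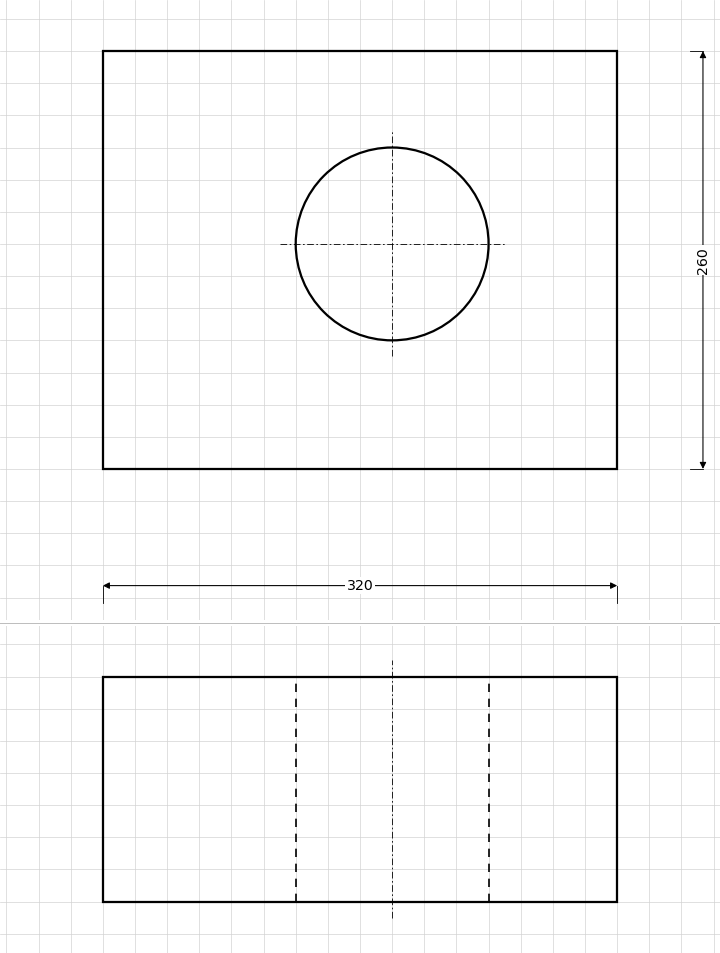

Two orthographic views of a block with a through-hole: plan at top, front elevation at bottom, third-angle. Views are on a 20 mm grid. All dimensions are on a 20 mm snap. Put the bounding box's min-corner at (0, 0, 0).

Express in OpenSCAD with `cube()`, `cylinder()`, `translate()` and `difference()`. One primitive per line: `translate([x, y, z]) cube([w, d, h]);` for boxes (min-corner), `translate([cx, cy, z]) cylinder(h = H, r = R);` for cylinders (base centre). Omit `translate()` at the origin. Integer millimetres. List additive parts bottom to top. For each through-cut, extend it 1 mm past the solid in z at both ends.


difference() {
  cube([320, 260, 140]);
  translate([180, 140, -1]) cylinder(h = 142, r = 60);
}
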